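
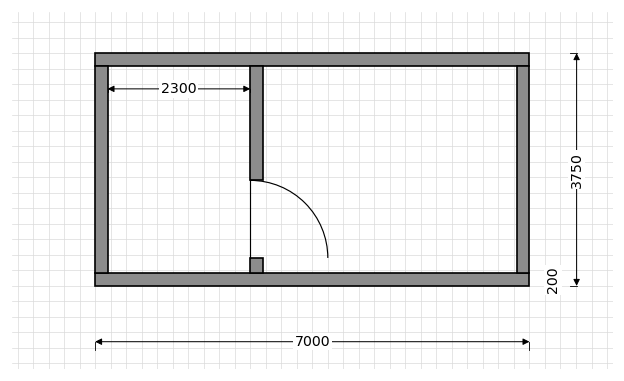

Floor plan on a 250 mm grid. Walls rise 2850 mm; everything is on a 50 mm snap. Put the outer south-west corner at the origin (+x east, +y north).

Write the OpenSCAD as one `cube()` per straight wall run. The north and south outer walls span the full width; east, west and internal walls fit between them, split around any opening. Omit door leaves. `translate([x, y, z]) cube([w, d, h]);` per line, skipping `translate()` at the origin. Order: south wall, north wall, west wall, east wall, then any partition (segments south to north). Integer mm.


cube([7000, 200, 2850]);
translate([0, 3550, 0]) cube([7000, 200, 2850]);
translate([0, 200, 0]) cube([200, 3350, 2850]);
translate([6800, 200, 0]) cube([200, 3350, 2850]);
translate([2500, 200, 0]) cube([200, 250, 2850]);
translate([2500, 1700, 0]) cube([200, 1850, 2850]);


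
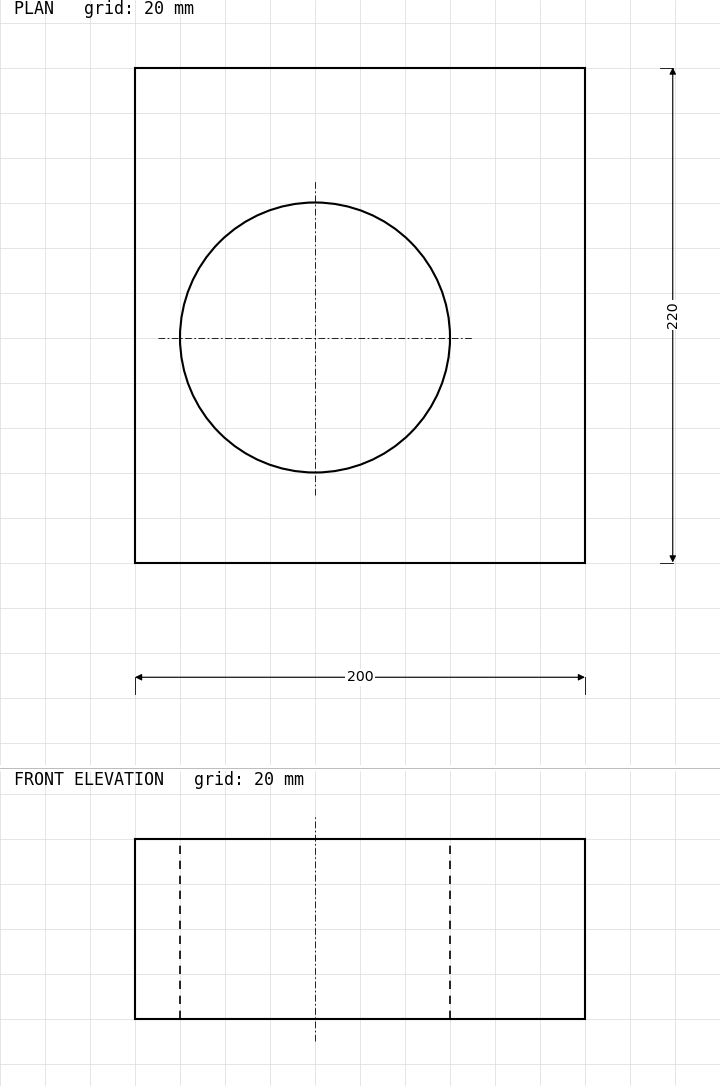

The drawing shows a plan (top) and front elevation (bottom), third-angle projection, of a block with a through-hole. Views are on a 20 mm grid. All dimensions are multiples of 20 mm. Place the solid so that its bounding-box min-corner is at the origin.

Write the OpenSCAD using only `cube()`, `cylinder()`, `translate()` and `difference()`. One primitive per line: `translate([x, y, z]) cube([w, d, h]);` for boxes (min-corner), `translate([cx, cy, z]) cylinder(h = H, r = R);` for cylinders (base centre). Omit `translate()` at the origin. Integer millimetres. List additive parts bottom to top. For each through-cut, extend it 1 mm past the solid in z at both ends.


difference() {
  cube([200, 220, 80]);
  translate([80, 100, -1]) cylinder(h = 82, r = 60);
}


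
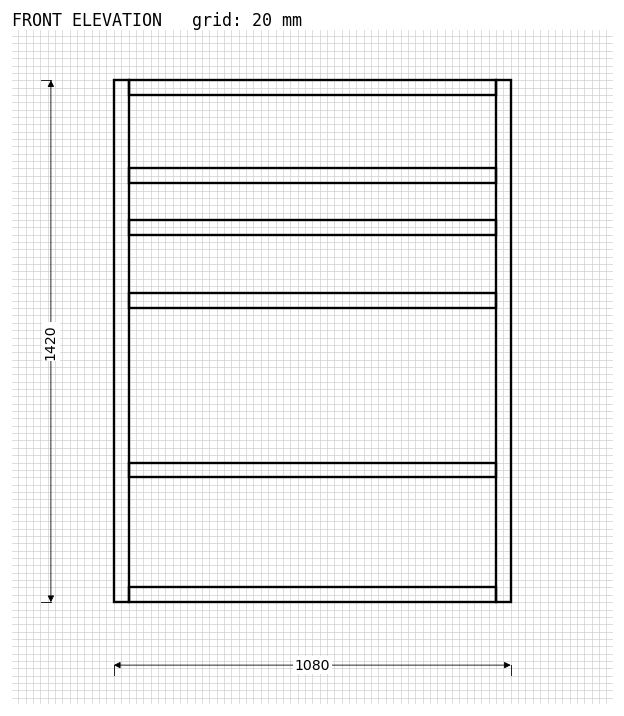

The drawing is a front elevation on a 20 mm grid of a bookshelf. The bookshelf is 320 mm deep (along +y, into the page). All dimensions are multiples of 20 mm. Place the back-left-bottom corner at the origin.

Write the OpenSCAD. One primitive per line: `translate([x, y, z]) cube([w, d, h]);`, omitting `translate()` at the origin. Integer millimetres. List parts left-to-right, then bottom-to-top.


cube([40, 320, 1420]);
translate([40, 0, 0]) cube([1000, 320, 40]);
translate([40, 0, 340]) cube([1000, 320, 40]);
translate([40, 0, 800]) cube([1000, 320, 40]);
translate([40, 0, 1000]) cube([1000, 320, 40]);
translate([40, 0, 1140]) cube([1000, 320, 40]);
translate([40, 0, 1380]) cube([1000, 320, 40]);
translate([1040, 0, 0]) cube([40, 320, 1420]);


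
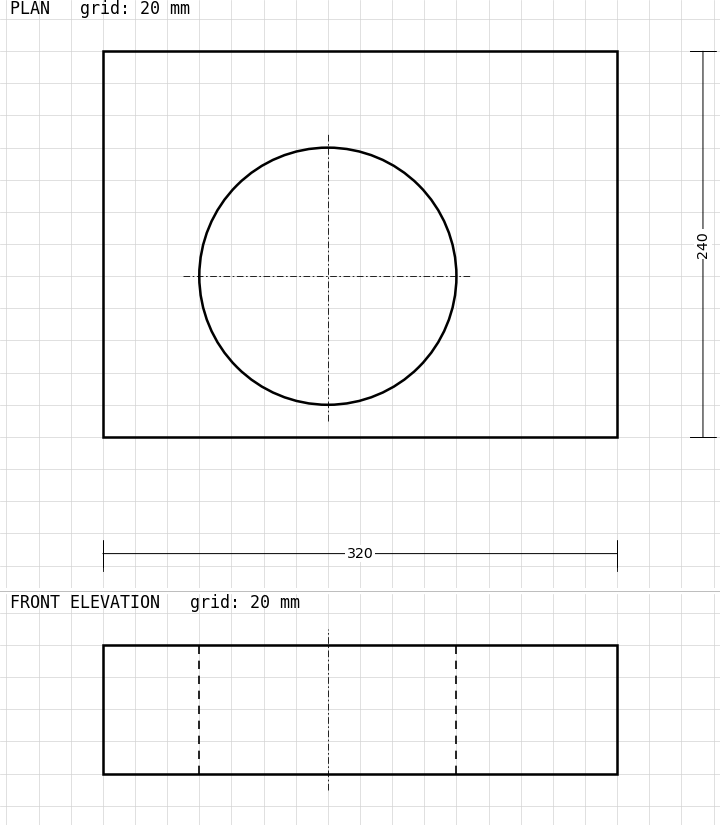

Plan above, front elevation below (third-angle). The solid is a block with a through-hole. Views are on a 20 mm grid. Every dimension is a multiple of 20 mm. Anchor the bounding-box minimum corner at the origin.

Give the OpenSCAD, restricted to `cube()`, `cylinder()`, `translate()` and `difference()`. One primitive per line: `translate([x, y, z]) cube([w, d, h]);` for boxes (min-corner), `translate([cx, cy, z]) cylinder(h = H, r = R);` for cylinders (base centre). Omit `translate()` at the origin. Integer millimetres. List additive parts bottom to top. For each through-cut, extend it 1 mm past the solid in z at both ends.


difference() {
  cube([320, 240, 80]);
  translate([140, 100, -1]) cylinder(h = 82, r = 80);
}


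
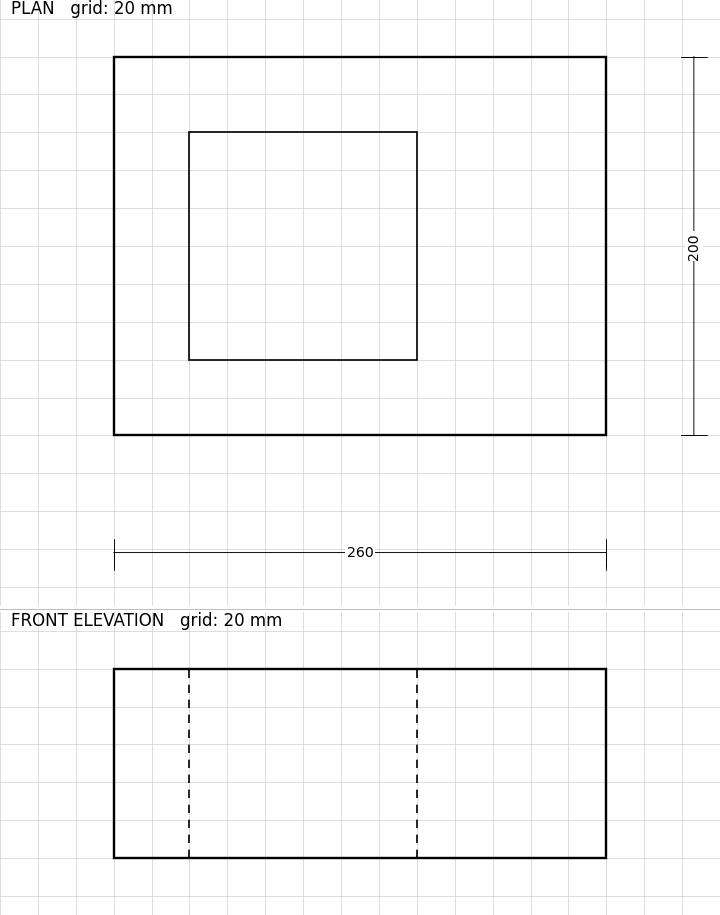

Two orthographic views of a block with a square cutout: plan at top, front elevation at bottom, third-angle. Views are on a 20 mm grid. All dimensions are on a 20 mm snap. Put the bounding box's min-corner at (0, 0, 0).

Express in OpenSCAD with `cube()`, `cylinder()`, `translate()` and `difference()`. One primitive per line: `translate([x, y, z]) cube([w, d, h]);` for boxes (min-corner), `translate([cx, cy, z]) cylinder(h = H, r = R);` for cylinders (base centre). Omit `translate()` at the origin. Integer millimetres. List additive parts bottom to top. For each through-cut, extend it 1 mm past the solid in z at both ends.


difference() {
  cube([260, 200, 100]);
  translate([40, 40, -1]) cube([120, 120, 102]);
}


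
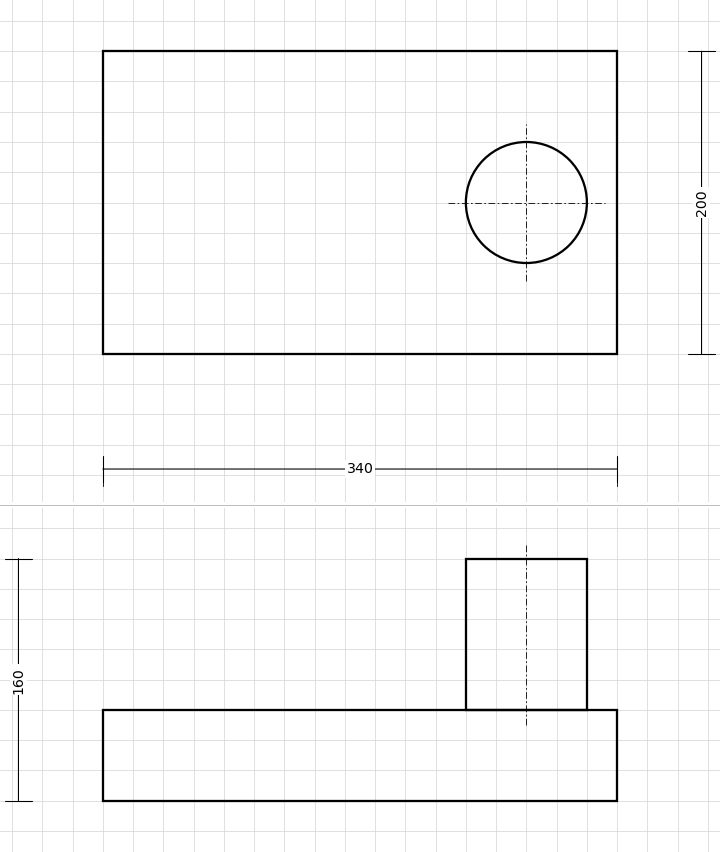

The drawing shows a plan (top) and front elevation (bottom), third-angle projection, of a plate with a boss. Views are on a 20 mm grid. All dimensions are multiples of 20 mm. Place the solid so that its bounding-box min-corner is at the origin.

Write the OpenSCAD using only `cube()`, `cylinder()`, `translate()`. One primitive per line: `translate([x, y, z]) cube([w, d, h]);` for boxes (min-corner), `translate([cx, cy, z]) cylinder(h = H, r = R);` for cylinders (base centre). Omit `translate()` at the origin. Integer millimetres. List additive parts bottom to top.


cube([340, 200, 60]);
translate([280, 100, 60]) cylinder(h = 100, r = 40);


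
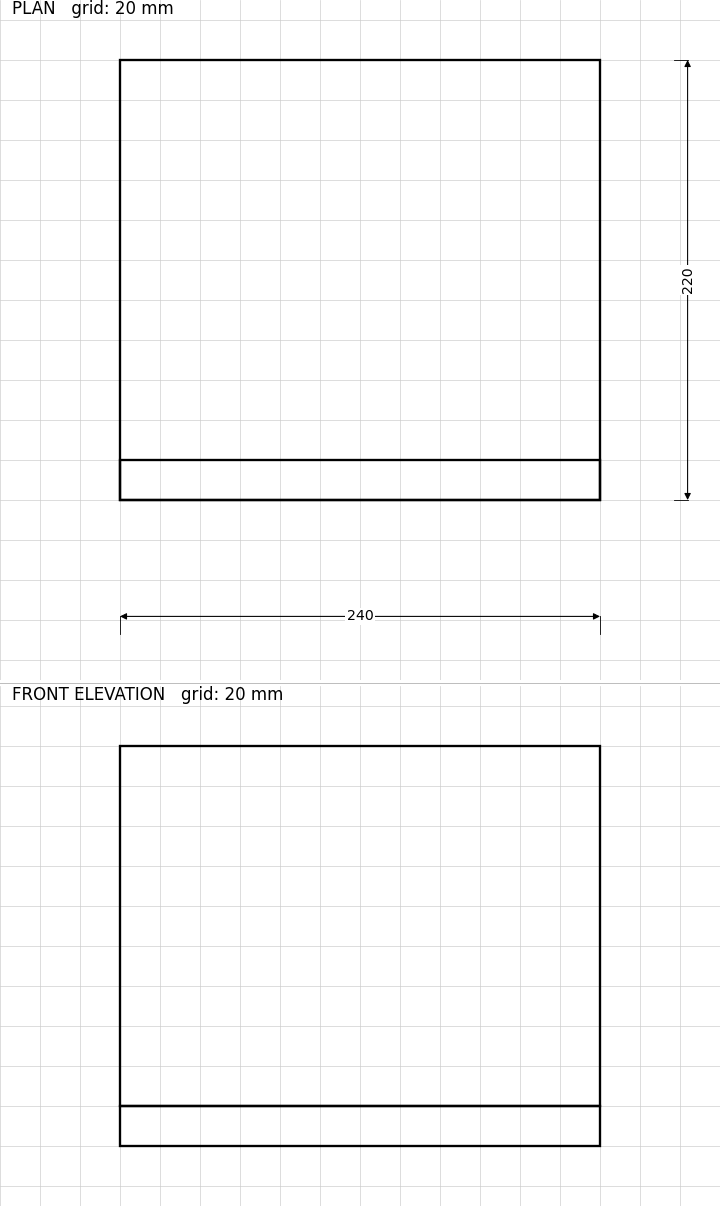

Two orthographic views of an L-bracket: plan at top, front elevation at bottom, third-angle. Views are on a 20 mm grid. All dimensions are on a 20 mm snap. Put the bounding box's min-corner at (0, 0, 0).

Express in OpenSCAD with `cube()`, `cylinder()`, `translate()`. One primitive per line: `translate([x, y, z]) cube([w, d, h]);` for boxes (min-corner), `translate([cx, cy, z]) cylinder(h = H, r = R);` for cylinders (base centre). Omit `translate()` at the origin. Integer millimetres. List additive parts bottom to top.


cube([240, 220, 20]);
translate([0, 0, 20]) cube([240, 20, 180]);


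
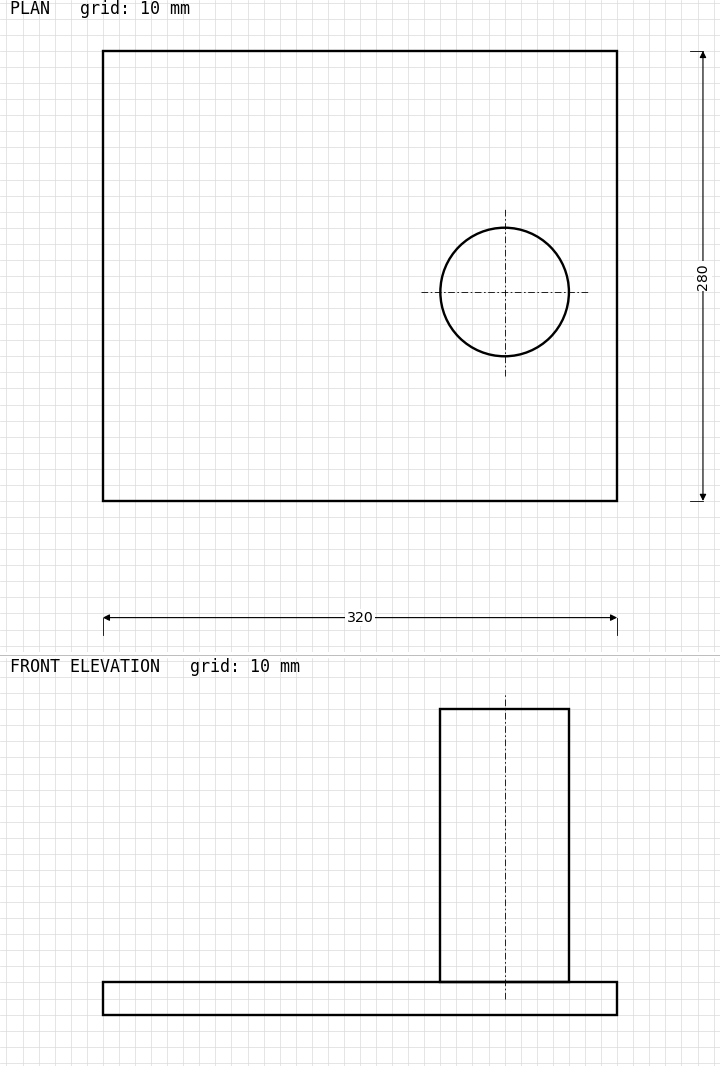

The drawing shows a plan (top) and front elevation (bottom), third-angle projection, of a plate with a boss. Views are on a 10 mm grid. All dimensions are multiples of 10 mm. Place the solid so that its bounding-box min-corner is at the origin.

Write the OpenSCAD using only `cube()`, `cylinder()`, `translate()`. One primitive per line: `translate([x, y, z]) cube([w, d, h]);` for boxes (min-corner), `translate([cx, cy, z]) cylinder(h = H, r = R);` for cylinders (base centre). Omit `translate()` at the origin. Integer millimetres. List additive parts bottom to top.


cube([320, 280, 20]);
translate([250, 130, 20]) cylinder(h = 170, r = 40);


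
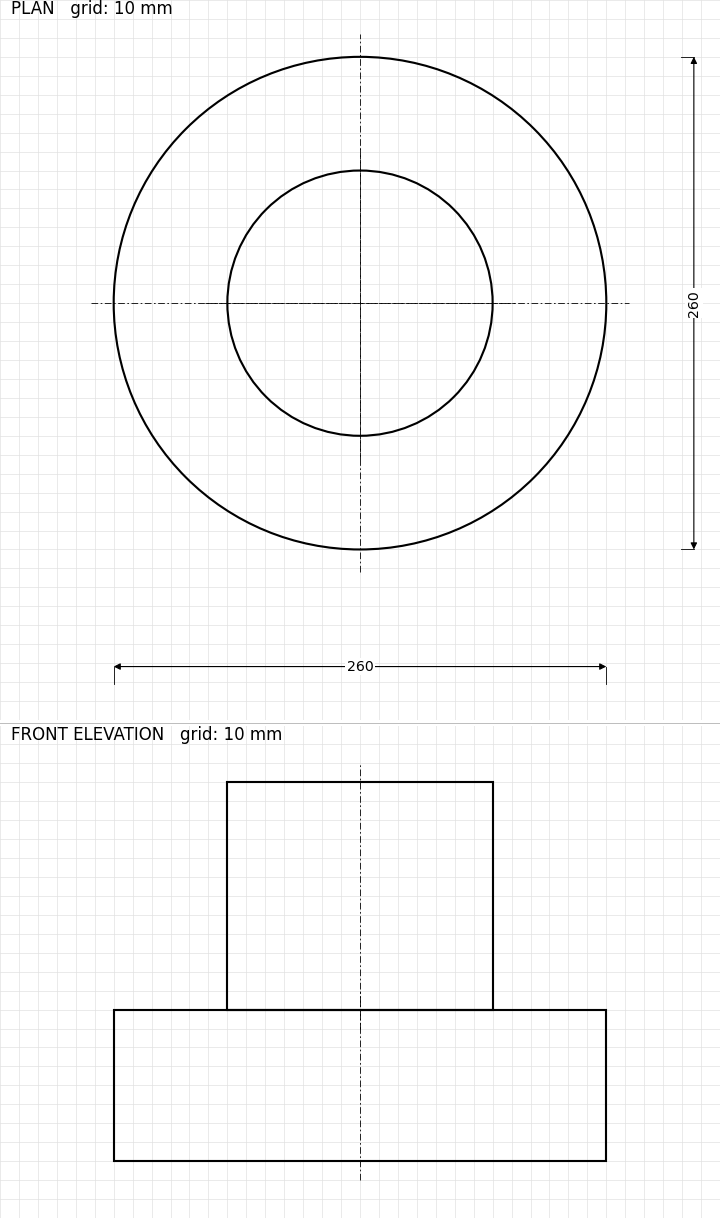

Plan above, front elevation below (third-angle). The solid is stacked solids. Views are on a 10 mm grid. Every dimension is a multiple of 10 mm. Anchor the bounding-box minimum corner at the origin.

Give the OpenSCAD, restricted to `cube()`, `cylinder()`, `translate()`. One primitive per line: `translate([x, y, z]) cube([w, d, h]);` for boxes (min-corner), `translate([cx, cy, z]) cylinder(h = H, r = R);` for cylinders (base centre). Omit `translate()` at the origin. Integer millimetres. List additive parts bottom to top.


translate([130, 130, 0]) cylinder(h = 80, r = 130);
translate([130, 130, 80]) cylinder(h = 120, r = 70);


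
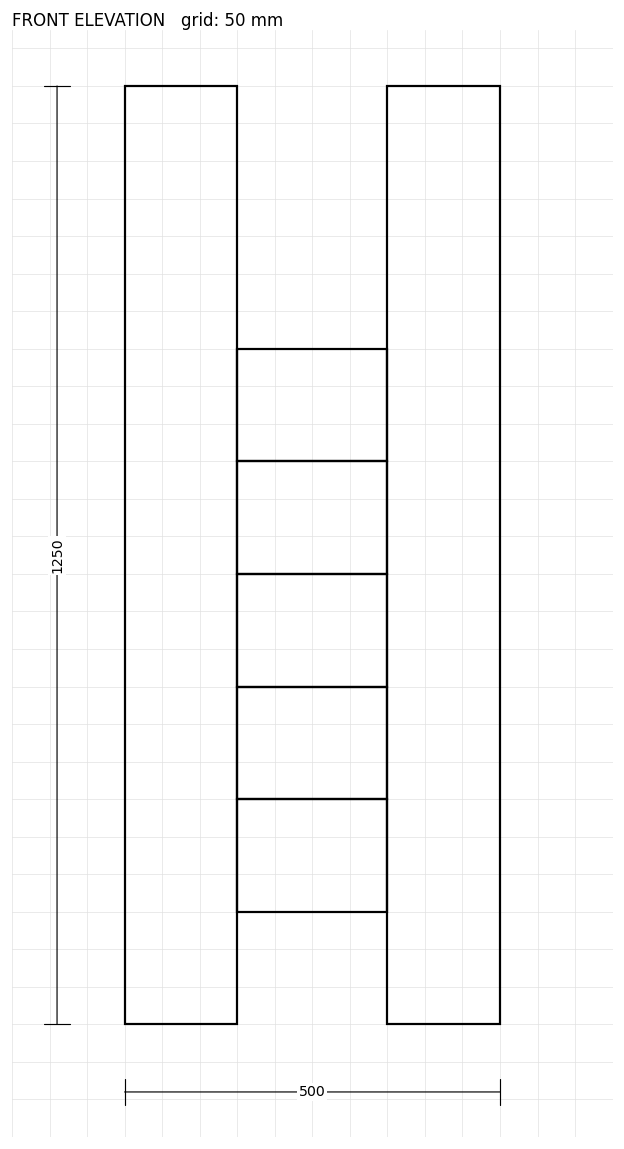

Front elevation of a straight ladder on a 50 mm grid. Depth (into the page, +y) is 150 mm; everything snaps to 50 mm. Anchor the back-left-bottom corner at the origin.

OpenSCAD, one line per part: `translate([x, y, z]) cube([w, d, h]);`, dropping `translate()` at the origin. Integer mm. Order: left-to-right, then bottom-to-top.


cube([150, 150, 1250]);
translate([150, 0, 150]) cube([200, 150, 150]);
translate([150, 0, 300]) cube([200, 150, 150]);
translate([150, 0, 450]) cube([200, 150, 150]);
translate([150, 0, 600]) cube([200, 150, 150]);
translate([150, 0, 750]) cube([200, 150, 150]);
translate([350, 0, 0]) cube([150, 150, 1250]);


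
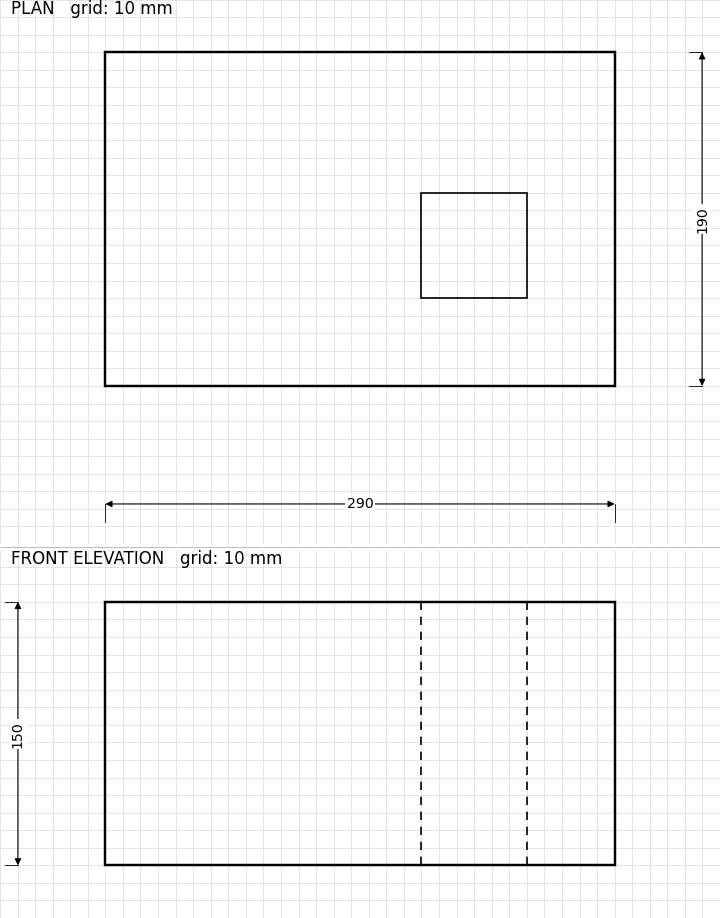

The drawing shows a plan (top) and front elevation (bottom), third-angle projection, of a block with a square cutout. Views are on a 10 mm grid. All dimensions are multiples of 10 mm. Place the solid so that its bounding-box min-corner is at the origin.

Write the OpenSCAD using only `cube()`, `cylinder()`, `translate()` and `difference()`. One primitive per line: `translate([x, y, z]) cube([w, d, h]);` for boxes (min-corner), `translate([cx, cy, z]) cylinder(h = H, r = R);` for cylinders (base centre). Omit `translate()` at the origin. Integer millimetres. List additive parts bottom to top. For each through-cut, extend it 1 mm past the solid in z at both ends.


difference() {
  cube([290, 190, 150]);
  translate([180, 50, -1]) cube([60, 60, 152]);
}


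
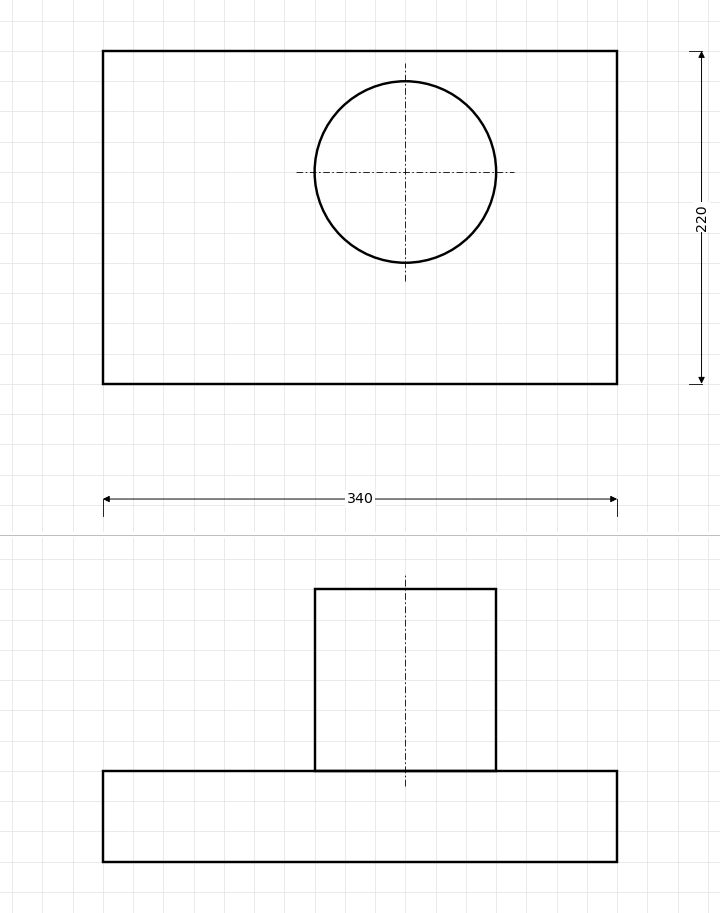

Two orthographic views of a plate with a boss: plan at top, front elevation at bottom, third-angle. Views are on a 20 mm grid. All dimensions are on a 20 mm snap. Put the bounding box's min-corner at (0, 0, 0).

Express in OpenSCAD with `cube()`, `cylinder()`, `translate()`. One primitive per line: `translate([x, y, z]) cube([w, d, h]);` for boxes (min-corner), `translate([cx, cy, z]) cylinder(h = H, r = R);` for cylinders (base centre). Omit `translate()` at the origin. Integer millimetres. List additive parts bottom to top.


cube([340, 220, 60]);
translate([200, 140, 60]) cylinder(h = 120, r = 60);


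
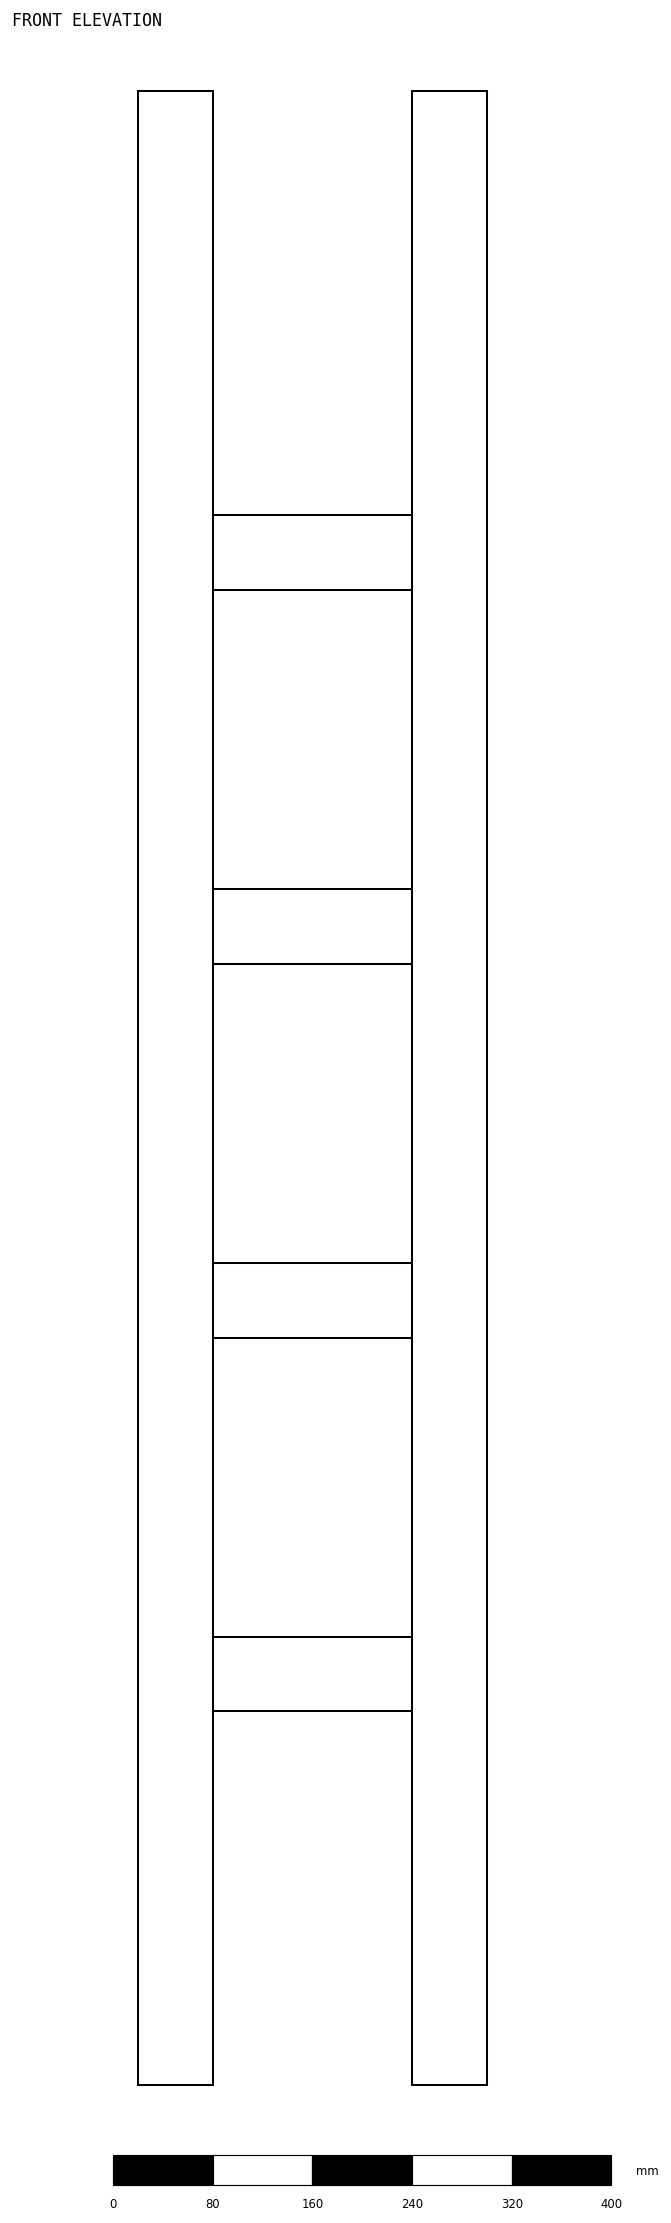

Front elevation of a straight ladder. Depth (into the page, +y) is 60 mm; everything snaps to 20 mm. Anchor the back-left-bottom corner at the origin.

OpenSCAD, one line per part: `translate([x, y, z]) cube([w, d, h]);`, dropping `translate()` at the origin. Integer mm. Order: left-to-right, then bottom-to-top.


cube([60, 60, 1600]);
translate([60, 0, 300]) cube([160, 60, 60]);
translate([60, 0, 600]) cube([160, 60, 60]);
translate([60, 0, 900]) cube([160, 60, 60]);
translate([60, 0, 1200]) cube([160, 60, 60]);
translate([220, 0, 0]) cube([60, 60, 1600]);


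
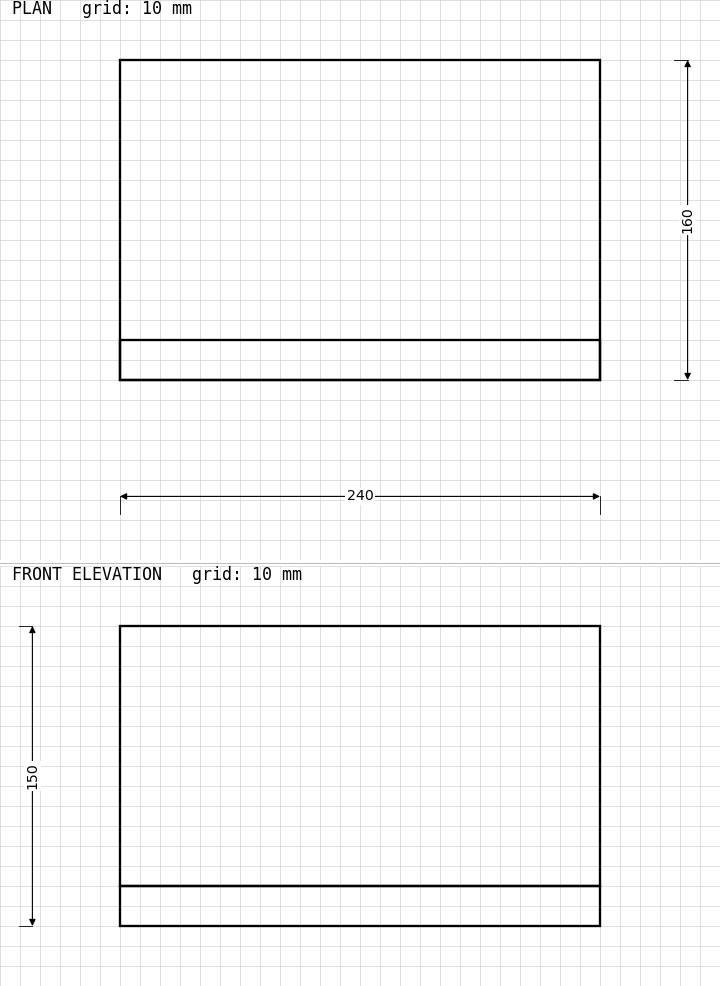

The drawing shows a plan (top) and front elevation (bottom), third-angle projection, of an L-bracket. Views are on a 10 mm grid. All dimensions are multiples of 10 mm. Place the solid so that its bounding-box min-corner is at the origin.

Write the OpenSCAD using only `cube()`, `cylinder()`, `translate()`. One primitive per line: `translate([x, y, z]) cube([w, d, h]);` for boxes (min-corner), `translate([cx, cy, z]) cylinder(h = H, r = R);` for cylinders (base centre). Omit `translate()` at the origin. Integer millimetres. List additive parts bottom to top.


cube([240, 160, 20]);
translate([0, 0, 20]) cube([240, 20, 130]);


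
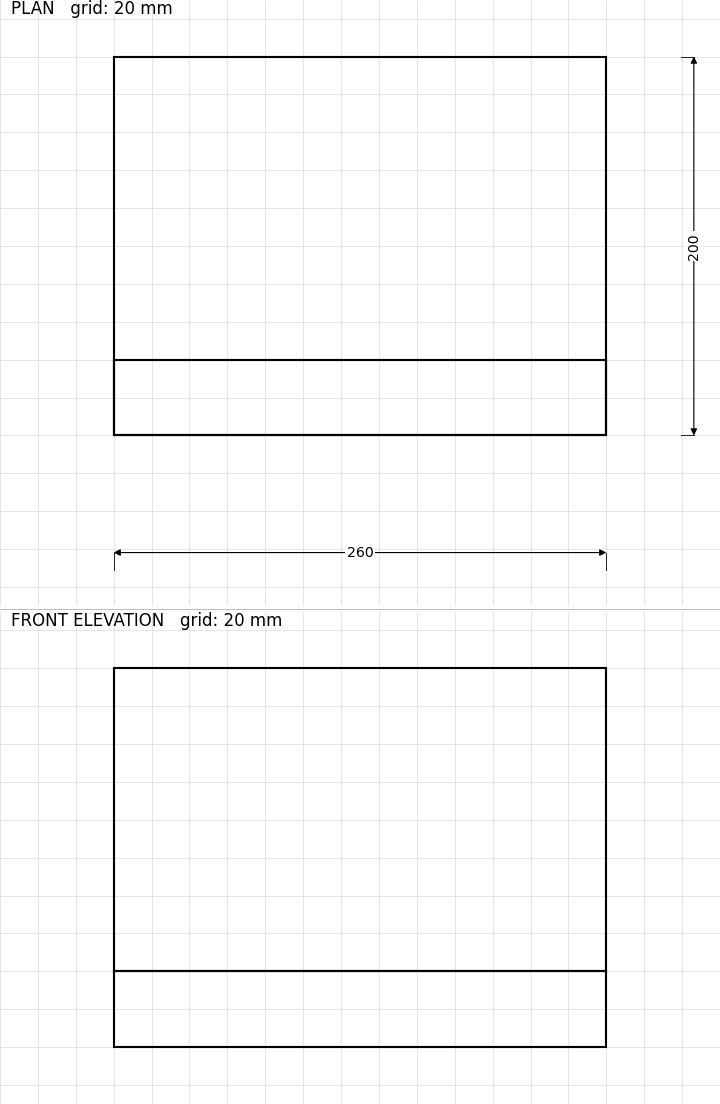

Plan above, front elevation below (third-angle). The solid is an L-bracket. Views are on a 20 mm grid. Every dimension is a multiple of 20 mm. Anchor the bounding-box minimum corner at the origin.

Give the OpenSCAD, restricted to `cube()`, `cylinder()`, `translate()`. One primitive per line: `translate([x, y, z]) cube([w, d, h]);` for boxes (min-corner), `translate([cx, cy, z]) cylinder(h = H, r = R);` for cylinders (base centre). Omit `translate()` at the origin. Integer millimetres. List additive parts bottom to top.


cube([260, 200, 40]);
translate([0, 0, 40]) cube([260, 40, 160]);


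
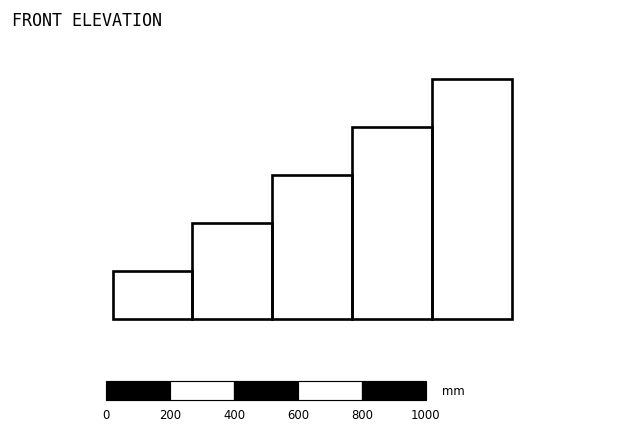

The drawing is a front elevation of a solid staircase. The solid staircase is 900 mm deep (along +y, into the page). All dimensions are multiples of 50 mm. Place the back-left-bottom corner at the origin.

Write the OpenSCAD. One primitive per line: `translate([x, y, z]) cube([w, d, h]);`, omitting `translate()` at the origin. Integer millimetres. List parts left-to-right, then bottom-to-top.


cube([250, 900, 150]);
translate([250, 0, 0]) cube([250, 900, 300]);
translate([500, 0, 0]) cube([250, 900, 450]);
translate([750, 0, 0]) cube([250, 900, 600]);
translate([1000, 0, 0]) cube([250, 900, 750]);


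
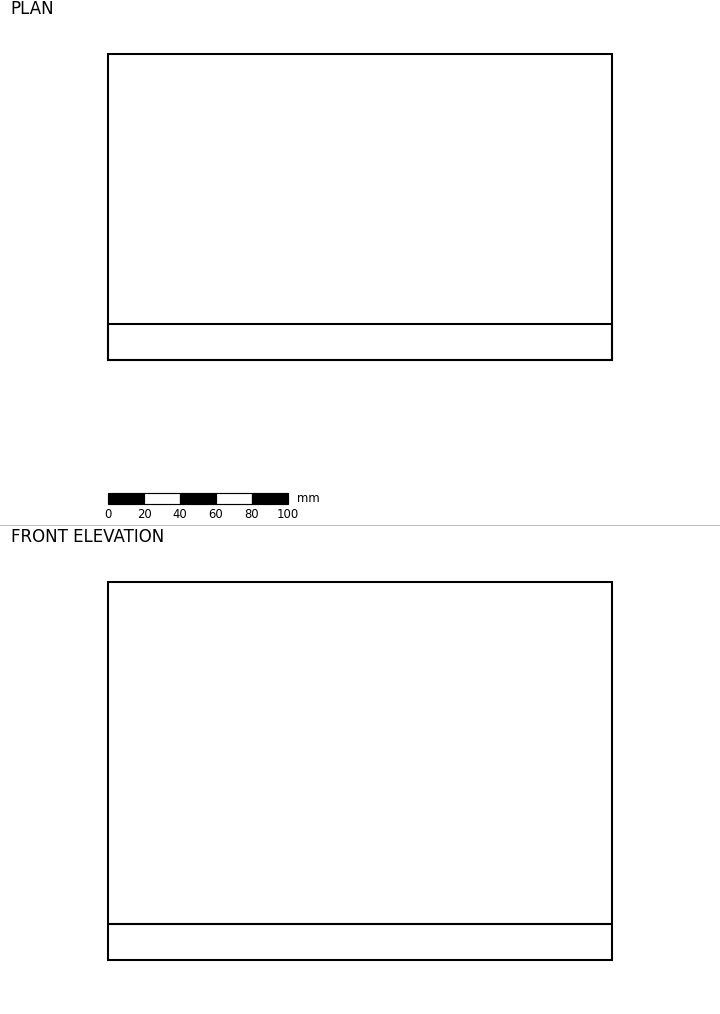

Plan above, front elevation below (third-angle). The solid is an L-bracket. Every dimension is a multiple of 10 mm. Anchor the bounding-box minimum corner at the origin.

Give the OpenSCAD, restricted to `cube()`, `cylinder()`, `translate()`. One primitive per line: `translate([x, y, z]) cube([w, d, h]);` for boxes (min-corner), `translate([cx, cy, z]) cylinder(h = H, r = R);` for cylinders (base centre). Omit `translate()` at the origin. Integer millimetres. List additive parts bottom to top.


cube([280, 170, 20]);
translate([0, 0, 20]) cube([280, 20, 190]);


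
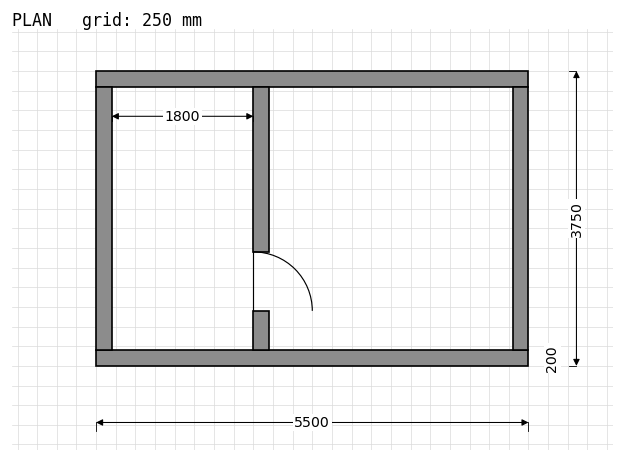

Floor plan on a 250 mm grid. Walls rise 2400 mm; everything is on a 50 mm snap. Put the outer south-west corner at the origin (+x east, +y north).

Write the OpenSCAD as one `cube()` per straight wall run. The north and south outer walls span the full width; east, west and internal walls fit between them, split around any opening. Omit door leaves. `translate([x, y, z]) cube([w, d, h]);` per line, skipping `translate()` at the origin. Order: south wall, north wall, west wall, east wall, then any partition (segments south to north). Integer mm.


cube([5500, 200, 2400]);
translate([0, 3550, 0]) cube([5500, 200, 2400]);
translate([0, 200, 0]) cube([200, 3350, 2400]);
translate([5300, 200, 0]) cube([200, 3350, 2400]);
translate([2000, 200, 0]) cube([200, 500, 2400]);
translate([2000, 1450, 0]) cube([200, 2100, 2400]);


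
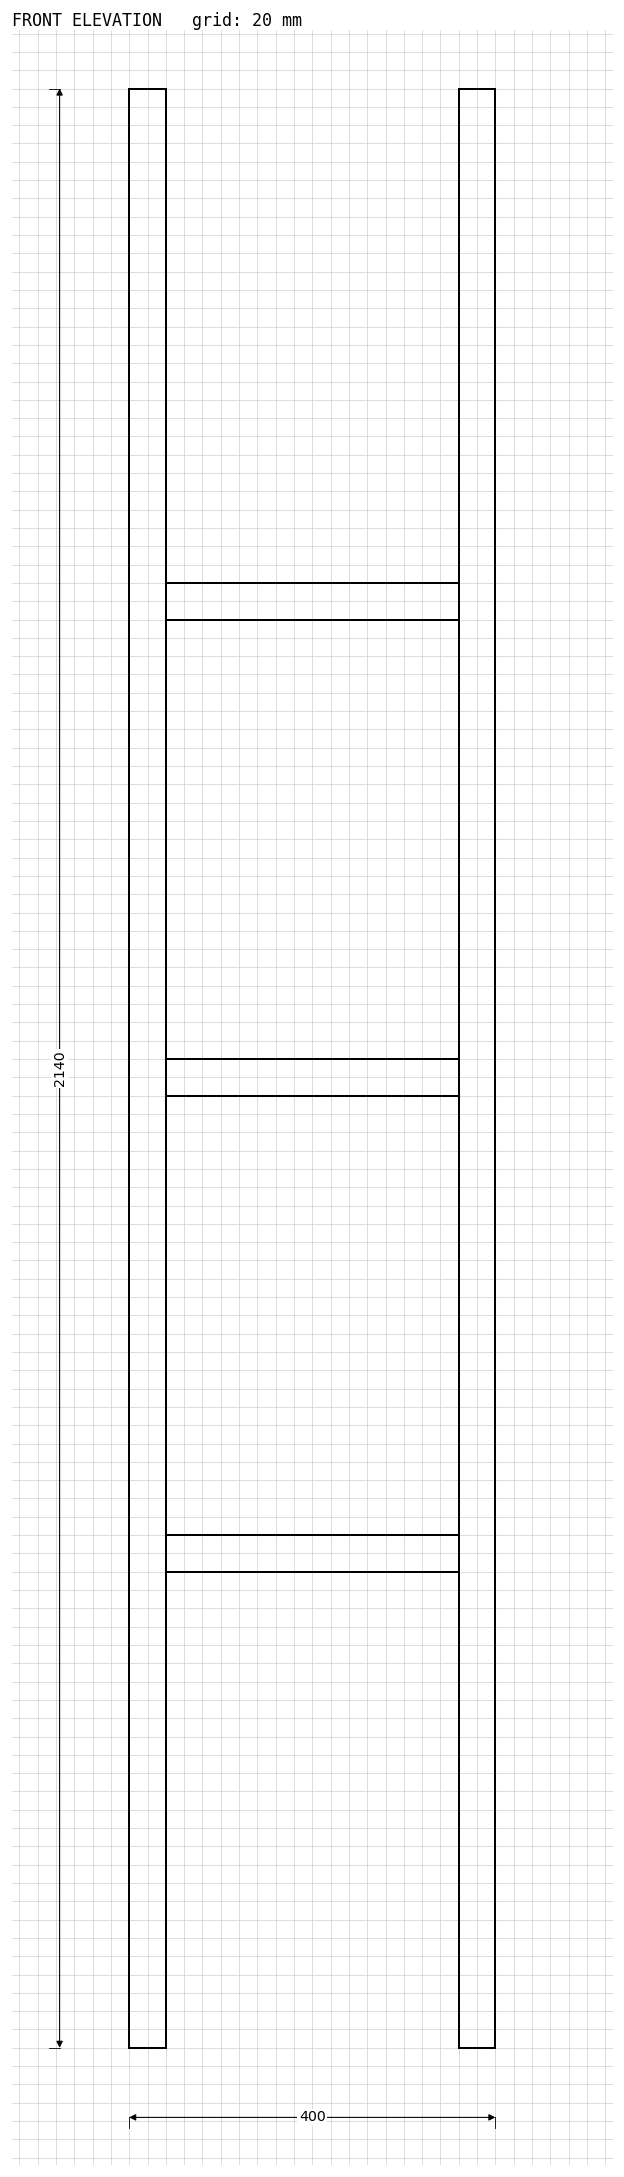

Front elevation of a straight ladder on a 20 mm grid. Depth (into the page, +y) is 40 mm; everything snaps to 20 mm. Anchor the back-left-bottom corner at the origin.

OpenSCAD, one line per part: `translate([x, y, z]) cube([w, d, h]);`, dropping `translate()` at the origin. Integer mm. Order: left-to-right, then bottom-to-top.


cube([40, 40, 2140]);
translate([40, 0, 520]) cube([320, 40, 40]);
translate([40, 0, 1040]) cube([320, 40, 40]);
translate([40, 0, 1560]) cube([320, 40, 40]);
translate([360, 0, 0]) cube([40, 40, 2140]);


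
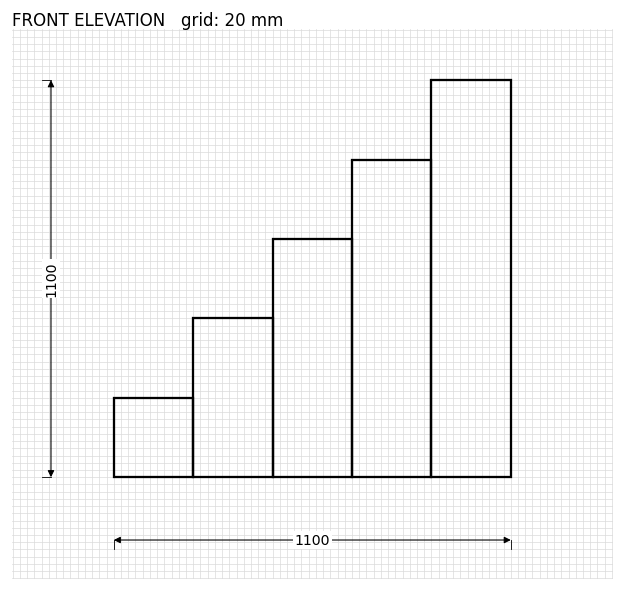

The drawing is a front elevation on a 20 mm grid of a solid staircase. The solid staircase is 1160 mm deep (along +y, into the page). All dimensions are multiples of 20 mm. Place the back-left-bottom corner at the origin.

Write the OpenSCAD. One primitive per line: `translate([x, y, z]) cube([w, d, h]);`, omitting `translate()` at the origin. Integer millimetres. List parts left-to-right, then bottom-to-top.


cube([220, 1160, 220]);
translate([220, 0, 0]) cube([220, 1160, 440]);
translate([440, 0, 0]) cube([220, 1160, 660]);
translate([660, 0, 0]) cube([220, 1160, 880]);
translate([880, 0, 0]) cube([220, 1160, 1100]);


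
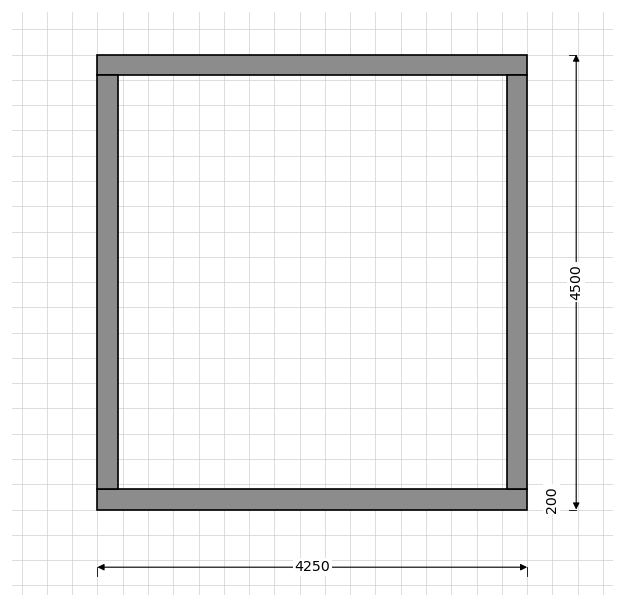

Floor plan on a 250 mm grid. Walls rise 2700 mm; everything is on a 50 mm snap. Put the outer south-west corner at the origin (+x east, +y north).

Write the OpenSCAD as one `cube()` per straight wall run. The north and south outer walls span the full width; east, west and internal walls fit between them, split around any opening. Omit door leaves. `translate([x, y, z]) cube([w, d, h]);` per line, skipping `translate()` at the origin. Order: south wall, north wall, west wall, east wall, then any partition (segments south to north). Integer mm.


cube([4250, 200, 2700]);
translate([0, 4300, 0]) cube([4250, 200, 2700]);
translate([0, 200, 0]) cube([200, 4100, 2700]);
translate([4050, 200, 0]) cube([200, 4100, 2700]);


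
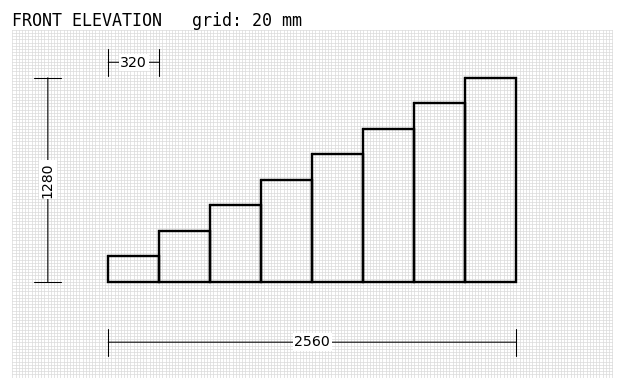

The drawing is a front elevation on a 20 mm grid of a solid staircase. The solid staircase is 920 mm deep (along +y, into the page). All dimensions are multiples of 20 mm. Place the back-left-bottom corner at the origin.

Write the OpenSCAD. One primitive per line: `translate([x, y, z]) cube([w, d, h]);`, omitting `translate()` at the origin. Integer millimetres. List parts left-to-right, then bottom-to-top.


cube([320, 920, 160]);
translate([320, 0, 0]) cube([320, 920, 320]);
translate([640, 0, 0]) cube([320, 920, 480]);
translate([960, 0, 0]) cube([320, 920, 640]);
translate([1280, 0, 0]) cube([320, 920, 800]);
translate([1600, 0, 0]) cube([320, 920, 960]);
translate([1920, 0, 0]) cube([320, 920, 1120]);
translate([2240, 0, 0]) cube([320, 920, 1280]);


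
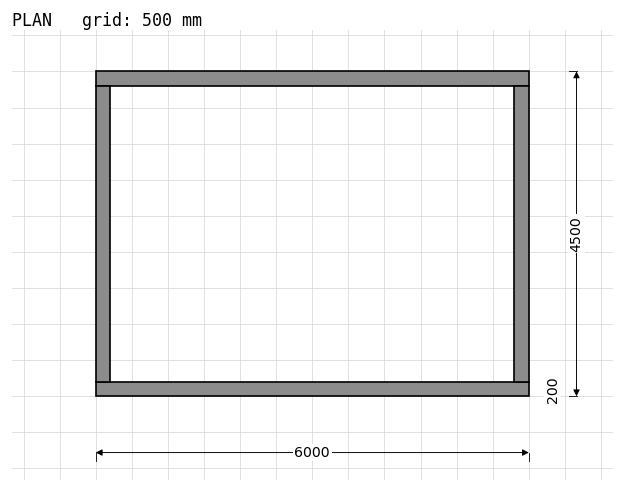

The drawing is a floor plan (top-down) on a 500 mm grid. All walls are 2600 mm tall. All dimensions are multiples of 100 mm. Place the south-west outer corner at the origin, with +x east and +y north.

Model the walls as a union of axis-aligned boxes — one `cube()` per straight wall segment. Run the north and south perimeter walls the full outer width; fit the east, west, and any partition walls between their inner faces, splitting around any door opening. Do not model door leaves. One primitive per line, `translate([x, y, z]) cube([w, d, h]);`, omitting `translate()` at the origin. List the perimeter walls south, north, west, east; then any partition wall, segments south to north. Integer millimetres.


cube([6000, 200, 2600]);
translate([0, 4300, 0]) cube([6000, 200, 2600]);
translate([0, 200, 0]) cube([200, 4100, 2600]);
translate([5800, 200, 0]) cube([200, 4100, 2600]);


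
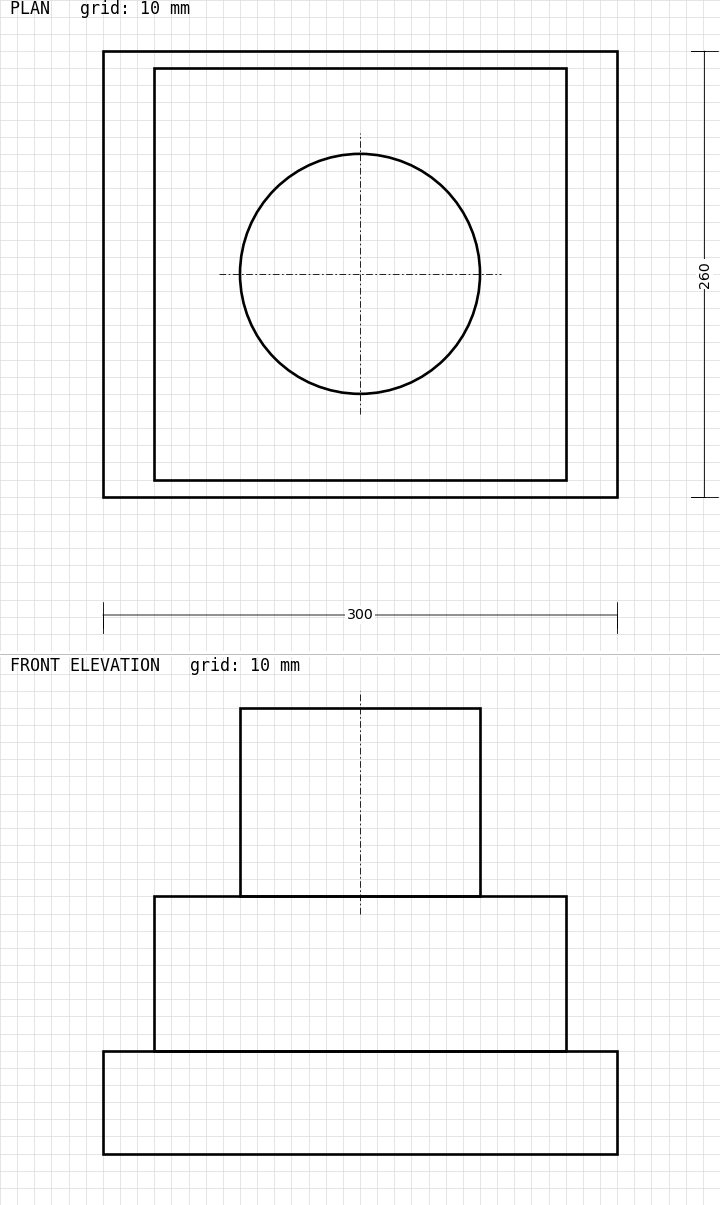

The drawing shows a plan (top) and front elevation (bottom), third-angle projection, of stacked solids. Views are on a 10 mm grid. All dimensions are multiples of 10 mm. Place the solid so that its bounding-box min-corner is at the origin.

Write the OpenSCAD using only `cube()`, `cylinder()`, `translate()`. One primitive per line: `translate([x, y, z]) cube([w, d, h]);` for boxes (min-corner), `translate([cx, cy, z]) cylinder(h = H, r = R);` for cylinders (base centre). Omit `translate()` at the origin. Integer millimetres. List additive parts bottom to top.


cube([300, 260, 60]);
translate([30, 10, 60]) cube([240, 240, 90]);
translate([150, 130, 150]) cylinder(h = 110, r = 70);


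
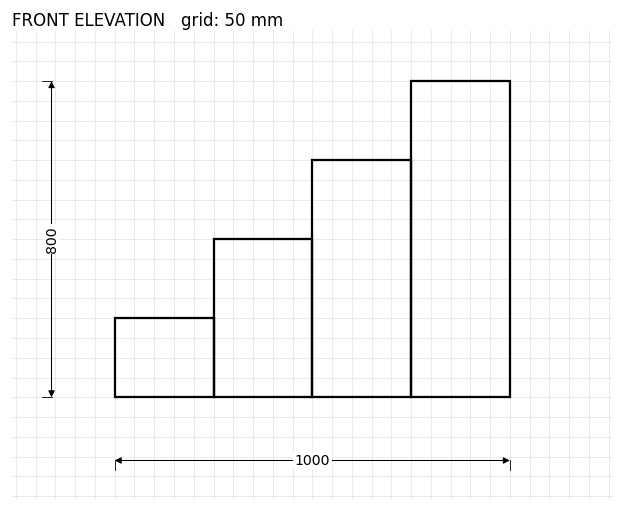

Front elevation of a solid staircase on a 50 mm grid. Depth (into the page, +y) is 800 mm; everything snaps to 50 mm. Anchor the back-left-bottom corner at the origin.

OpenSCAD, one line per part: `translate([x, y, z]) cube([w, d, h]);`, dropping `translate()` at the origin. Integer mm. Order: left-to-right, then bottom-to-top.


cube([250, 800, 200]);
translate([250, 0, 0]) cube([250, 800, 400]);
translate([500, 0, 0]) cube([250, 800, 600]);
translate([750, 0, 0]) cube([250, 800, 800]);


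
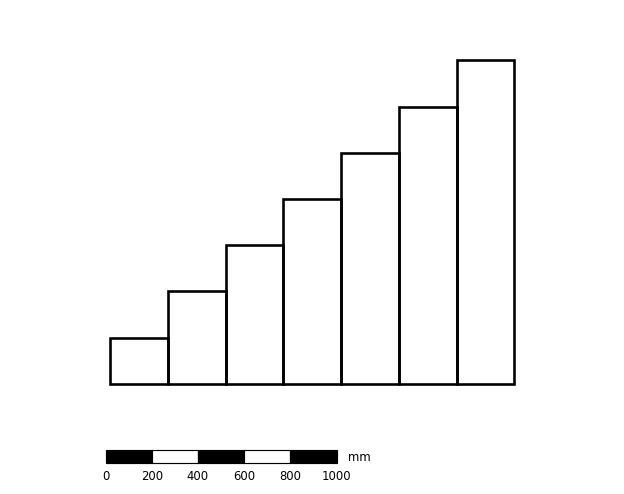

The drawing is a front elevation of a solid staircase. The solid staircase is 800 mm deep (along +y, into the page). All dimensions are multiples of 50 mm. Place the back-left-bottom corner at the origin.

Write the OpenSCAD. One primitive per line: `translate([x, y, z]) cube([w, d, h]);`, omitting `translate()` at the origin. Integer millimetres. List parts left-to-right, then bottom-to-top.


cube([250, 800, 200]);
translate([250, 0, 0]) cube([250, 800, 400]);
translate([500, 0, 0]) cube([250, 800, 600]);
translate([750, 0, 0]) cube([250, 800, 800]);
translate([1000, 0, 0]) cube([250, 800, 1000]);
translate([1250, 0, 0]) cube([250, 800, 1200]);
translate([1500, 0, 0]) cube([250, 800, 1400]);


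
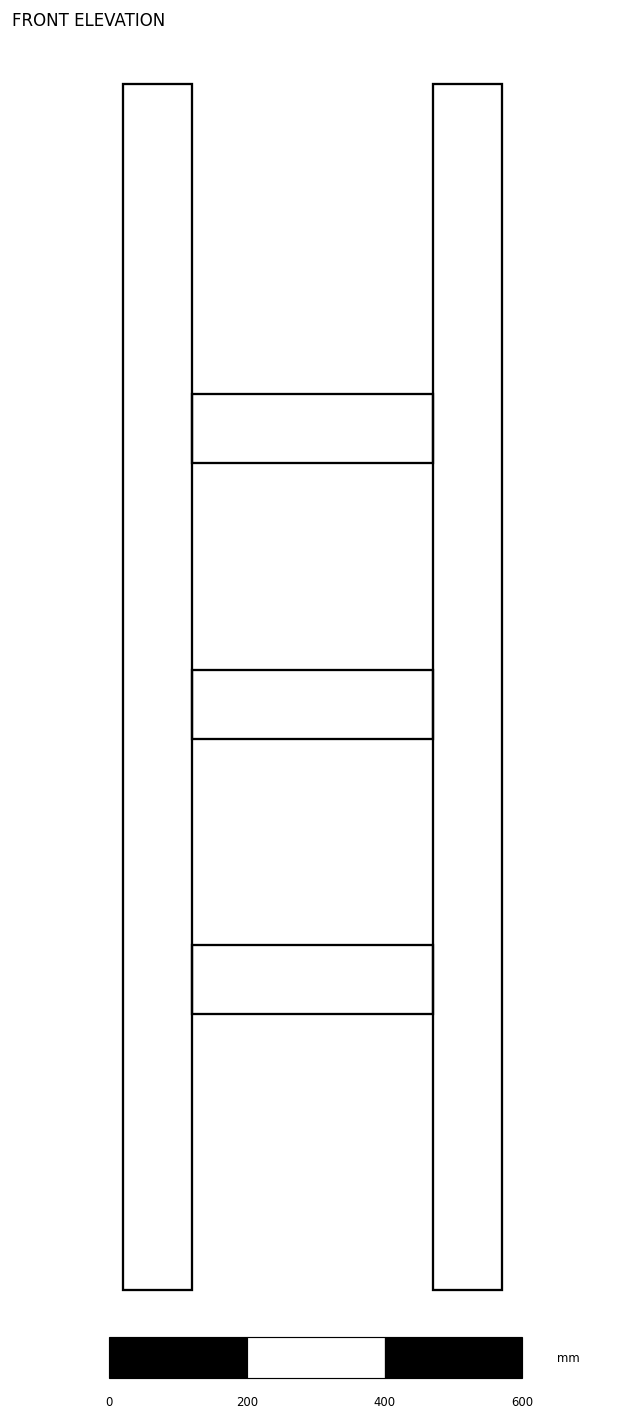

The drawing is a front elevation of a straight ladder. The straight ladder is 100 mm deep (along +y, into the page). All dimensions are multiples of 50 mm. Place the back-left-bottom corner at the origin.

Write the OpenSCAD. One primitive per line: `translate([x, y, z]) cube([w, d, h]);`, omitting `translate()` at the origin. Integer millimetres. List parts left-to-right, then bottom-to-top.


cube([100, 100, 1750]);
translate([100, 0, 400]) cube([350, 100, 100]);
translate([100, 0, 800]) cube([350, 100, 100]);
translate([100, 0, 1200]) cube([350, 100, 100]);
translate([450, 0, 0]) cube([100, 100, 1750]);


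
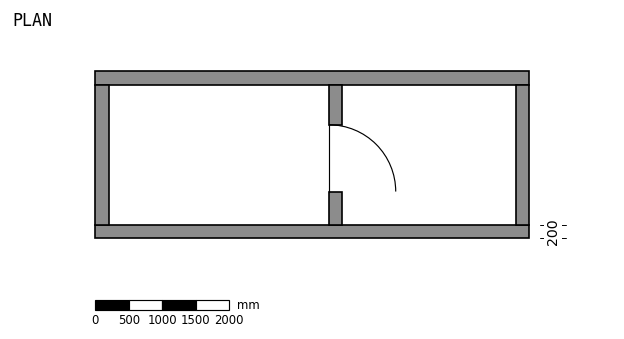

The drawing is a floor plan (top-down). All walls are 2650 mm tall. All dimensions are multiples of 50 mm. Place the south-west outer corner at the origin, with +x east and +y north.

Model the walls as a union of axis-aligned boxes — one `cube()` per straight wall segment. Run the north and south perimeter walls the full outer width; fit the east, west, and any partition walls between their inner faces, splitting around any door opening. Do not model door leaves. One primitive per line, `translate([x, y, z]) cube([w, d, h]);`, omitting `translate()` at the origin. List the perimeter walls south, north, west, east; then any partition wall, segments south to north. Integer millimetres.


cube([6500, 200, 2650]);
translate([0, 2300, 0]) cube([6500, 200, 2650]);
translate([0, 200, 0]) cube([200, 2100, 2650]);
translate([6300, 200, 0]) cube([200, 2100, 2650]);
translate([3500, 200, 0]) cube([200, 500, 2650]);
translate([3500, 1700, 0]) cube([200, 600, 2650]);


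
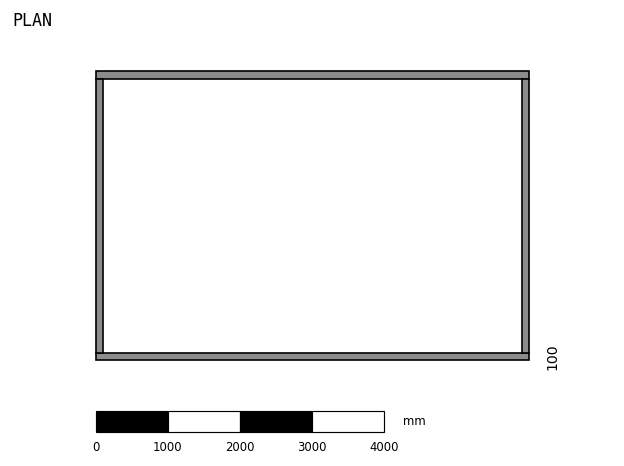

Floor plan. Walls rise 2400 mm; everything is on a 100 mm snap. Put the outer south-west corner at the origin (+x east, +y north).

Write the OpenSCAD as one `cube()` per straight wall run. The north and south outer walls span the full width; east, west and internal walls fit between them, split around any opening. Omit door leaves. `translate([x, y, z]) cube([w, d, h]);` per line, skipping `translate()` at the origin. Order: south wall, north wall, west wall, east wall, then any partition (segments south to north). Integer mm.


cube([6000, 100, 2400]);
translate([0, 3900, 0]) cube([6000, 100, 2400]);
translate([0, 100, 0]) cube([100, 3800, 2400]);
translate([5900, 100, 0]) cube([100, 3800, 2400]);


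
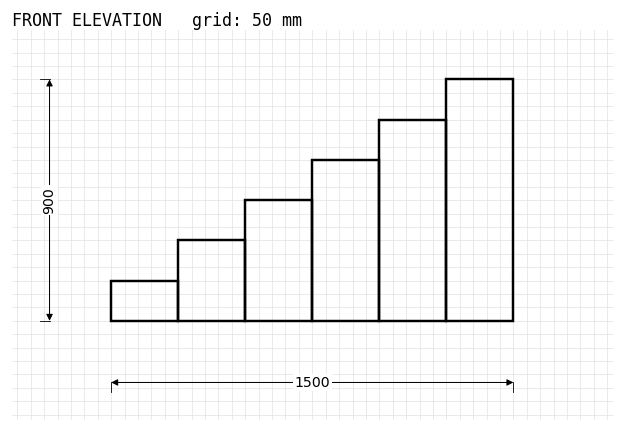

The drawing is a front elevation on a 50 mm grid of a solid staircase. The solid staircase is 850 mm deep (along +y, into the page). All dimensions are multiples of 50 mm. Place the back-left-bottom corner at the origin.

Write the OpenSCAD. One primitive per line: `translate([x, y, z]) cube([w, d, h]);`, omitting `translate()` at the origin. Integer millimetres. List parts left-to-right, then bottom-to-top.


cube([250, 850, 150]);
translate([250, 0, 0]) cube([250, 850, 300]);
translate([500, 0, 0]) cube([250, 850, 450]);
translate([750, 0, 0]) cube([250, 850, 600]);
translate([1000, 0, 0]) cube([250, 850, 750]);
translate([1250, 0, 0]) cube([250, 850, 900]);


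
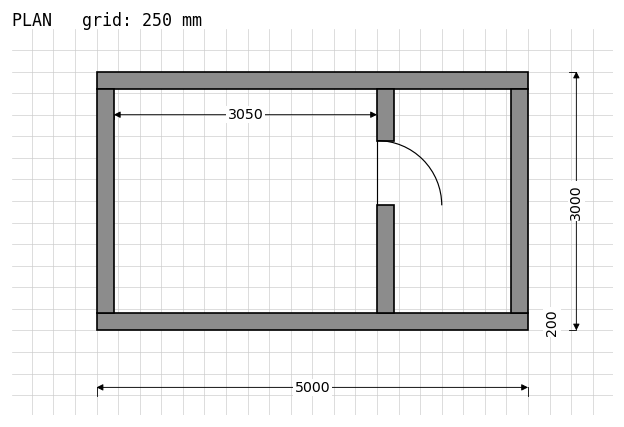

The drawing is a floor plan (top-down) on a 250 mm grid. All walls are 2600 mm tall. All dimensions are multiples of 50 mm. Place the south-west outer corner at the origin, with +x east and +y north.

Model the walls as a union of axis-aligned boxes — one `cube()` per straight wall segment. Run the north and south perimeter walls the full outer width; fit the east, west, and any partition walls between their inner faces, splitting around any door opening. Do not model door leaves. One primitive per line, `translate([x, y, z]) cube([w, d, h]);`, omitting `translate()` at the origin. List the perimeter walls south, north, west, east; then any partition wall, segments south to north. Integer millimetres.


cube([5000, 200, 2600]);
translate([0, 2800, 0]) cube([5000, 200, 2600]);
translate([0, 200, 0]) cube([200, 2600, 2600]);
translate([4800, 200, 0]) cube([200, 2600, 2600]);
translate([3250, 200, 0]) cube([200, 1250, 2600]);
translate([3250, 2200, 0]) cube([200, 600, 2600]);


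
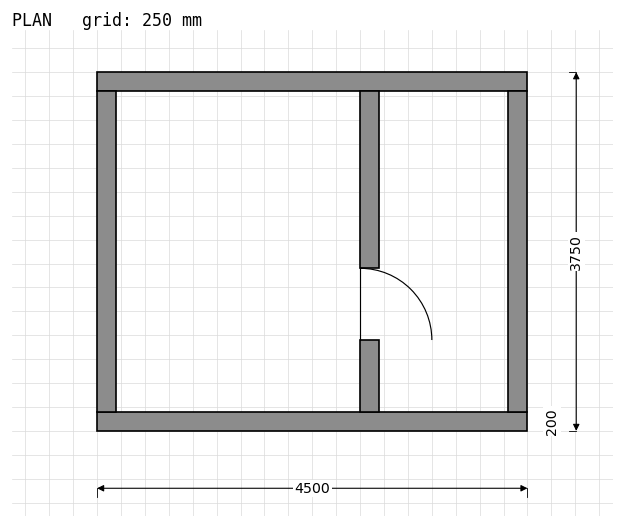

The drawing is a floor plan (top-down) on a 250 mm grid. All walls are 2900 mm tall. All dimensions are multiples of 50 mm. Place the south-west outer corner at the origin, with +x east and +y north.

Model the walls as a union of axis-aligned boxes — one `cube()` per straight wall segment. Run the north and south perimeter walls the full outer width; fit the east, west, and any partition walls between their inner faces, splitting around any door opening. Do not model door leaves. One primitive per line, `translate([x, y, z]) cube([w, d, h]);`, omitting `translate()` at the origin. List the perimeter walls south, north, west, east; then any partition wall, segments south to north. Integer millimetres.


cube([4500, 200, 2900]);
translate([0, 3550, 0]) cube([4500, 200, 2900]);
translate([0, 200, 0]) cube([200, 3350, 2900]);
translate([4300, 200, 0]) cube([200, 3350, 2900]);
translate([2750, 200, 0]) cube([200, 750, 2900]);
translate([2750, 1700, 0]) cube([200, 1850, 2900]);


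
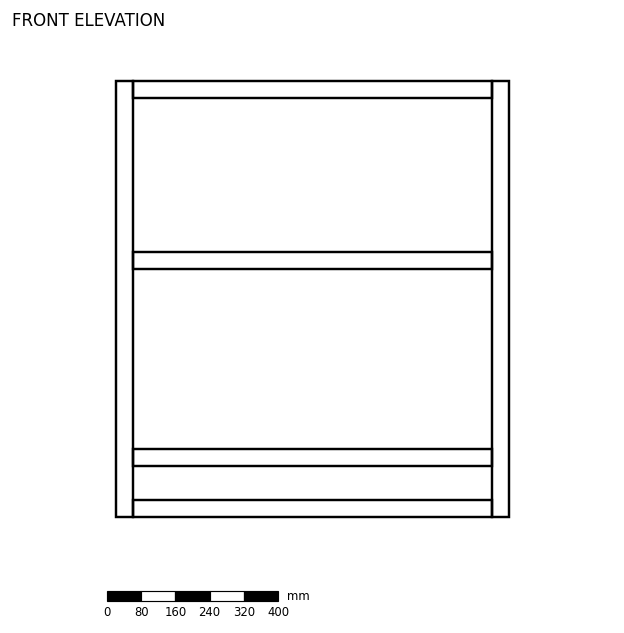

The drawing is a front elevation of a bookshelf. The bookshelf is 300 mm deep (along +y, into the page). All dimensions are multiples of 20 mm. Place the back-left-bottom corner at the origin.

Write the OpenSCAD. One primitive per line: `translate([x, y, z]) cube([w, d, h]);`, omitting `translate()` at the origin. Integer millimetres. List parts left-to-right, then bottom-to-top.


cube([40, 300, 1020]);
translate([40, 0, 0]) cube([840, 300, 40]);
translate([40, 0, 120]) cube([840, 300, 40]);
translate([40, 0, 580]) cube([840, 300, 40]);
translate([40, 0, 980]) cube([840, 300, 40]);
translate([880, 0, 0]) cube([40, 300, 1020]);


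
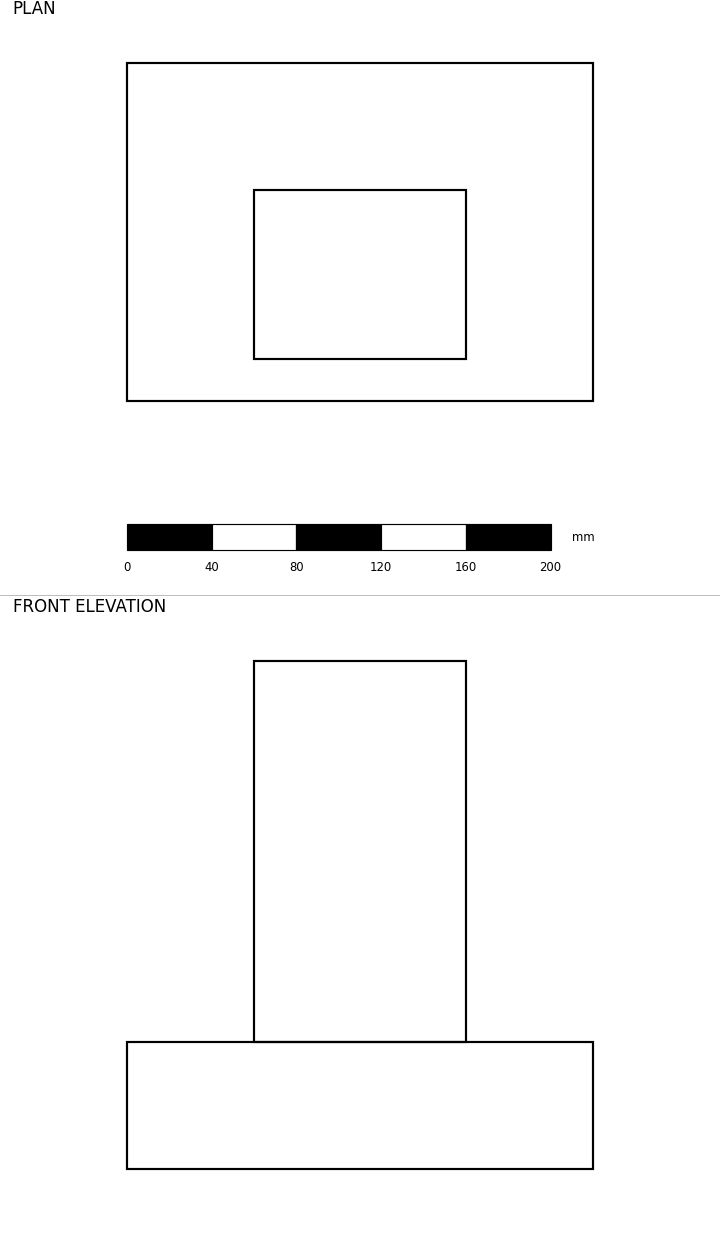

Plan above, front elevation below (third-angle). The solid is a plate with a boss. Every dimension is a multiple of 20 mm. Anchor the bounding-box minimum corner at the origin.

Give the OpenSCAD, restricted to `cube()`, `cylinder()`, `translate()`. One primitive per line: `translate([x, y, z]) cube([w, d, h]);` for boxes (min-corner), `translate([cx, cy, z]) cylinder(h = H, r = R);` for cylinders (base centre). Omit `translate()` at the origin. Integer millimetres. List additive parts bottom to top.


cube([220, 160, 60]);
translate([60, 20, 60]) cube([100, 80, 180]);


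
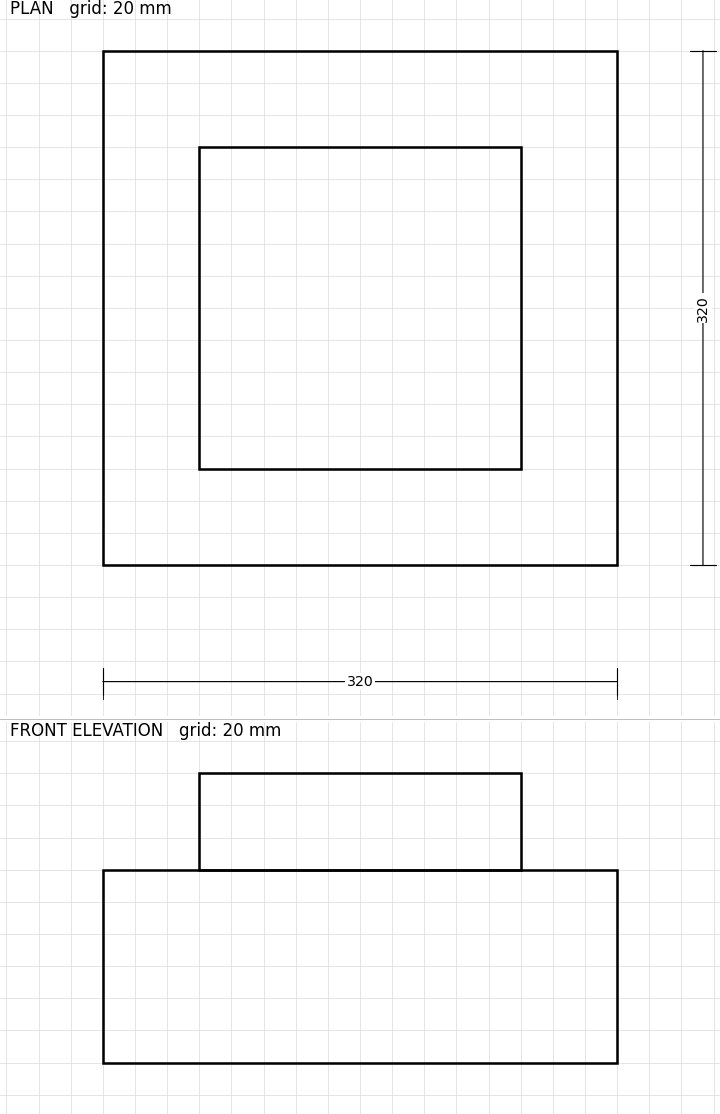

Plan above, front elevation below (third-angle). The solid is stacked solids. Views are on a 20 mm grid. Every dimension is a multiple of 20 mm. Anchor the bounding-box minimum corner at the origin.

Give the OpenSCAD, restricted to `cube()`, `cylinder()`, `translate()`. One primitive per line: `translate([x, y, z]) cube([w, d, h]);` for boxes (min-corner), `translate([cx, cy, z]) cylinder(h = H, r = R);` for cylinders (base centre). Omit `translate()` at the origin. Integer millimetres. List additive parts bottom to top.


cube([320, 320, 120]);
translate([60, 60, 120]) cube([200, 200, 60]);


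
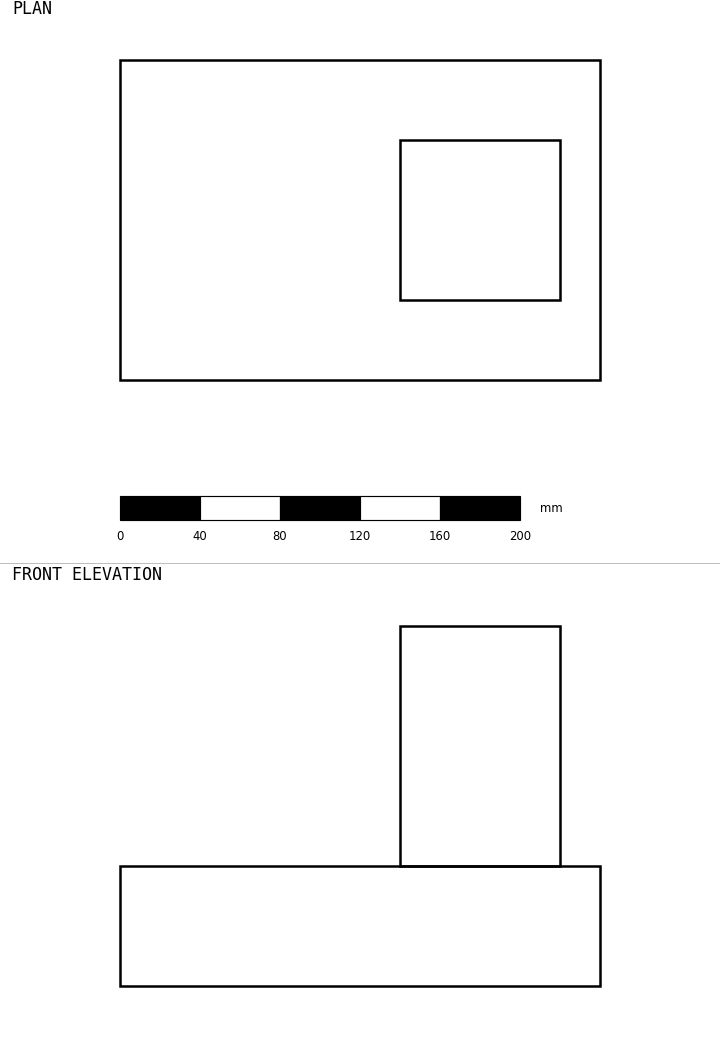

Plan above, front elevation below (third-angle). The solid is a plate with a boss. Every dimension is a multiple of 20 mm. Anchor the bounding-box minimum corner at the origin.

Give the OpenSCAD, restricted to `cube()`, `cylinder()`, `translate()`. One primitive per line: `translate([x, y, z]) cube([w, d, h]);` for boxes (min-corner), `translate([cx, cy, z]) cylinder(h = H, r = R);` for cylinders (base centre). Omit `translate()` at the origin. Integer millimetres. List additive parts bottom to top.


cube([240, 160, 60]);
translate([140, 40, 60]) cube([80, 80, 120]);


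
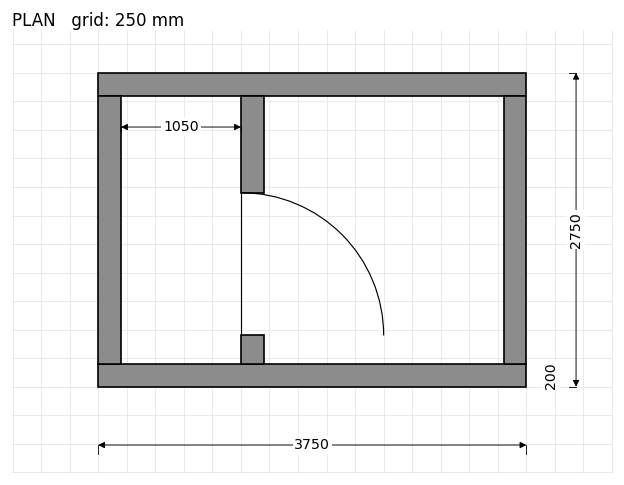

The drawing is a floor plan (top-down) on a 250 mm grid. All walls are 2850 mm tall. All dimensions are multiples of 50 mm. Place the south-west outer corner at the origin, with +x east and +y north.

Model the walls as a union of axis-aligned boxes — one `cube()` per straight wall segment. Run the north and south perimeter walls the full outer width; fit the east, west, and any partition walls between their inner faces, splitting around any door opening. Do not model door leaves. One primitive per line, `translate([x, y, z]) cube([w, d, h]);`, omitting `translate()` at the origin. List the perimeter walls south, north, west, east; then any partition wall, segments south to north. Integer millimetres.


cube([3750, 200, 2850]);
translate([0, 2550, 0]) cube([3750, 200, 2850]);
translate([0, 200, 0]) cube([200, 2350, 2850]);
translate([3550, 200, 0]) cube([200, 2350, 2850]);
translate([1250, 200, 0]) cube([200, 250, 2850]);
translate([1250, 1700, 0]) cube([200, 850, 2850]);
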